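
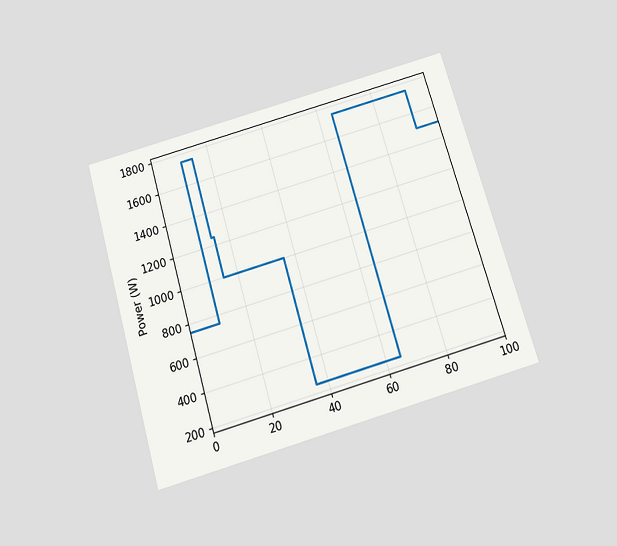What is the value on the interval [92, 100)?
The chart is tilted about 16° counter-clockwise and viewed slightly from below. On [92, 100) the step sits at 1500W.

1500W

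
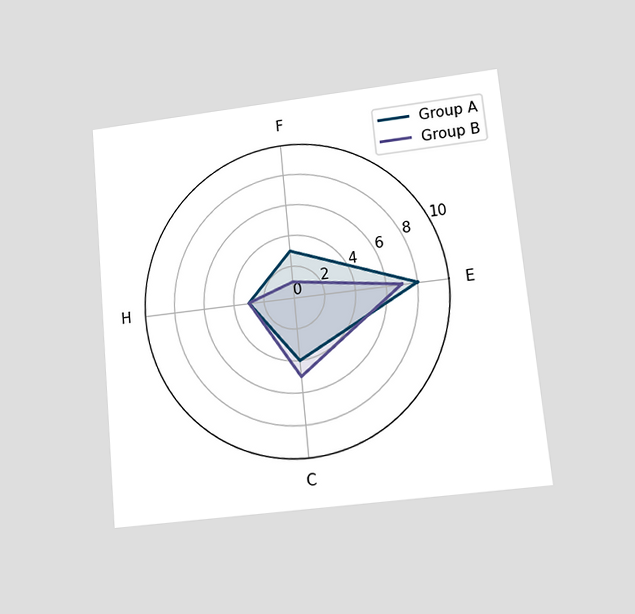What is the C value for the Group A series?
The chart is tilted about 6° counter-clockwise and viewed at a slight angle. On the C axis, Group A reaches 4.

4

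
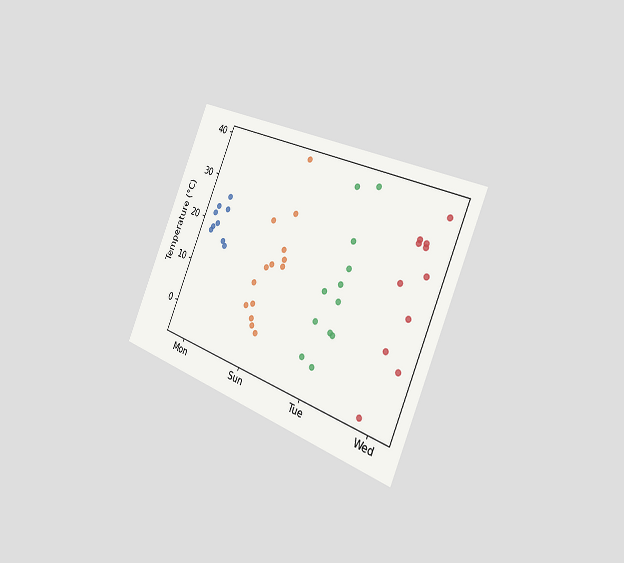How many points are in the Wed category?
The chart is tilted about 23° clockwise and viewed slightly from the right. Counting the markers in the Wed column gives 11.

11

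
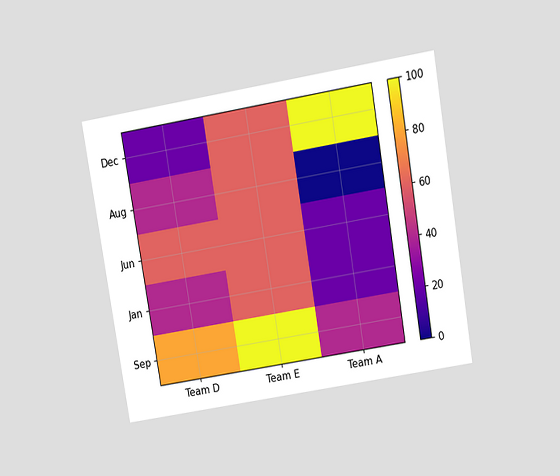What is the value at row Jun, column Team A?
20

The chart is tilted about 9° counter-clockwise and viewed slightly from above. Matching cell (Jun, Team A) against the colorbar gives 20.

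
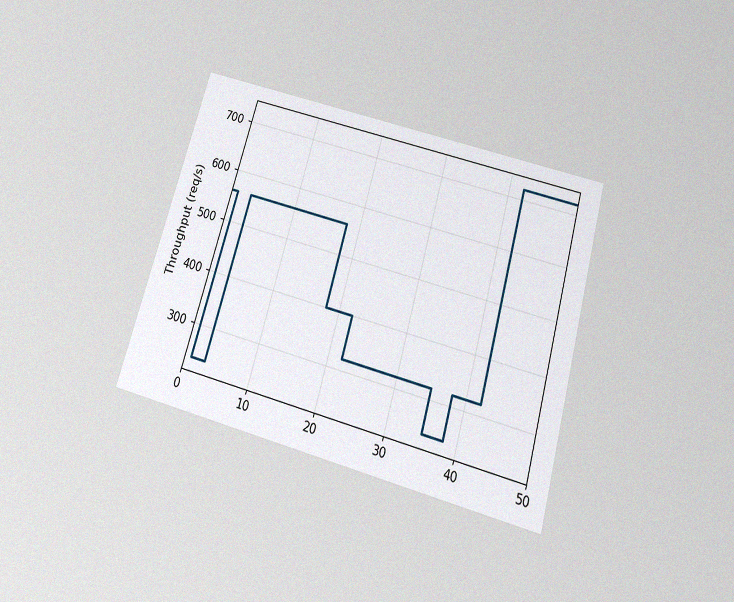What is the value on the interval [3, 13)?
560req/s

The chart is tilted about 16° clockwise and viewed slightly from below, with some photo noise. On [3, 13) the step sits at 560req/s.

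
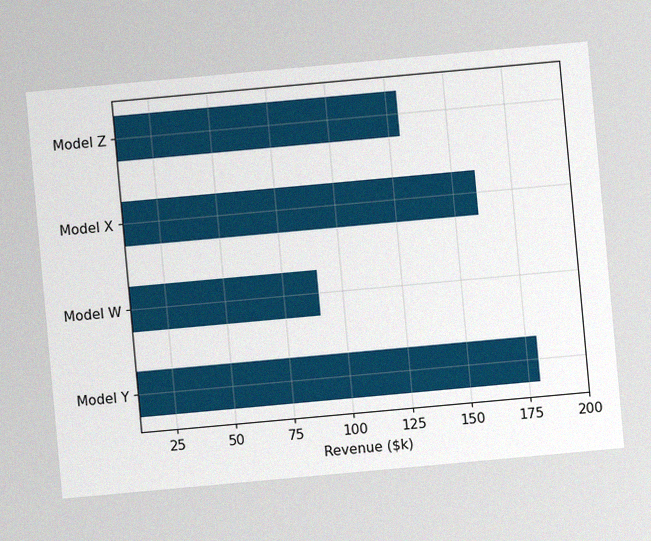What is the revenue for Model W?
$90k

The chart is tilted about 5° counter-clockwise, with some photo noise. Reading along the chart's x-axis, the Model W bar reaches $90k.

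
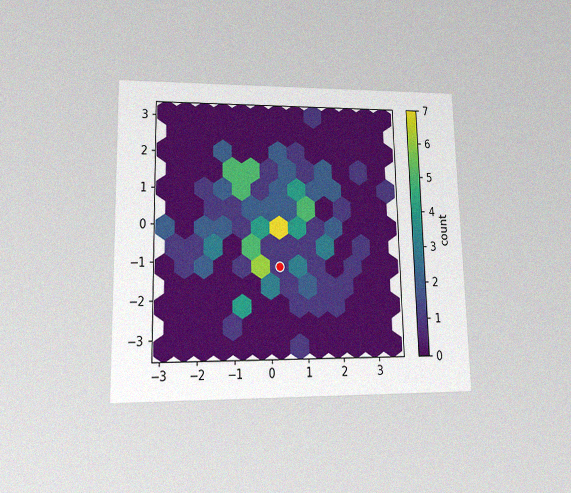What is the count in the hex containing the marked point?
1

The chart is viewed at a slight angle, with some photo noise. The marked hex reads 1 on the colorbar.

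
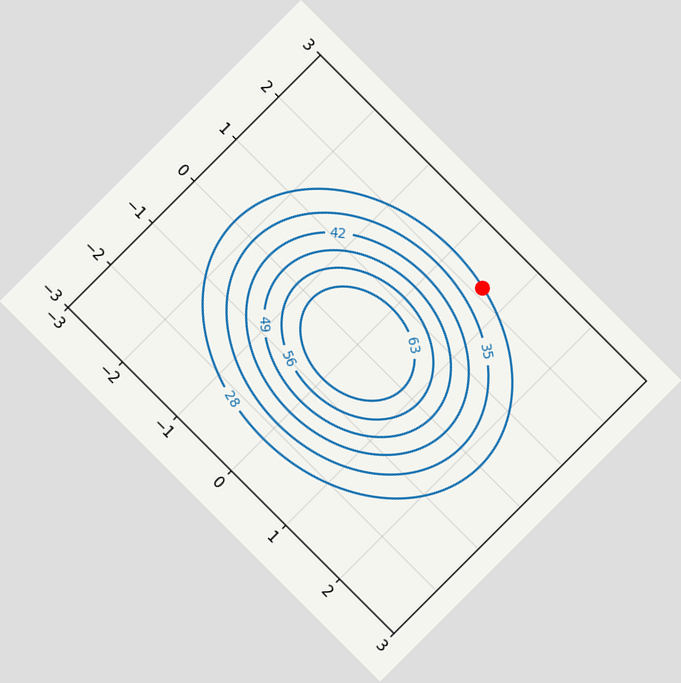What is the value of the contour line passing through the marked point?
28

The chart is tilted about 45° clockwise. The marked point sits on the contour labelled 28.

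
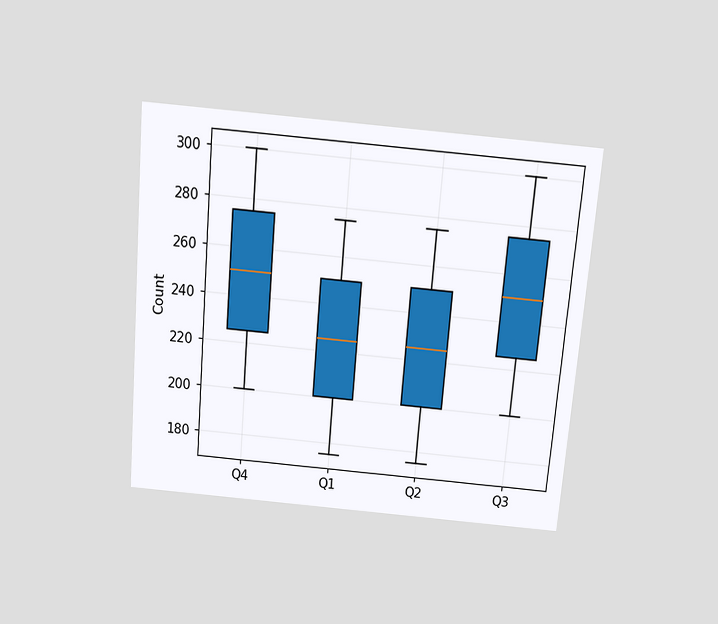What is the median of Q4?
The chart is tilted about 5° clockwise and viewed slightly from above. The median line in the Q4 box sits at 250.

250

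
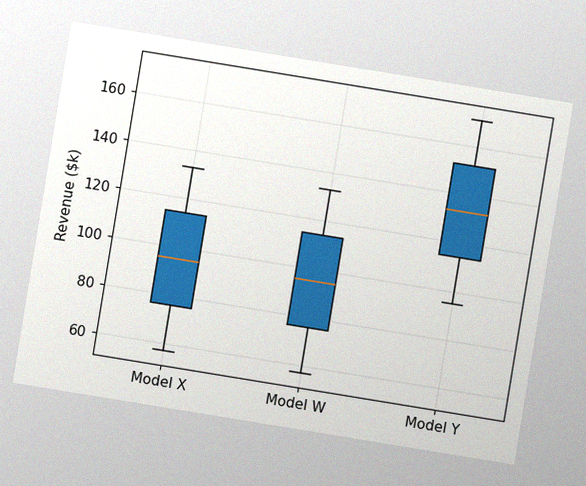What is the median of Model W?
$95k

The chart is tilted about 9° clockwise, with some photo noise. The median line in the Model W box sits at $95k.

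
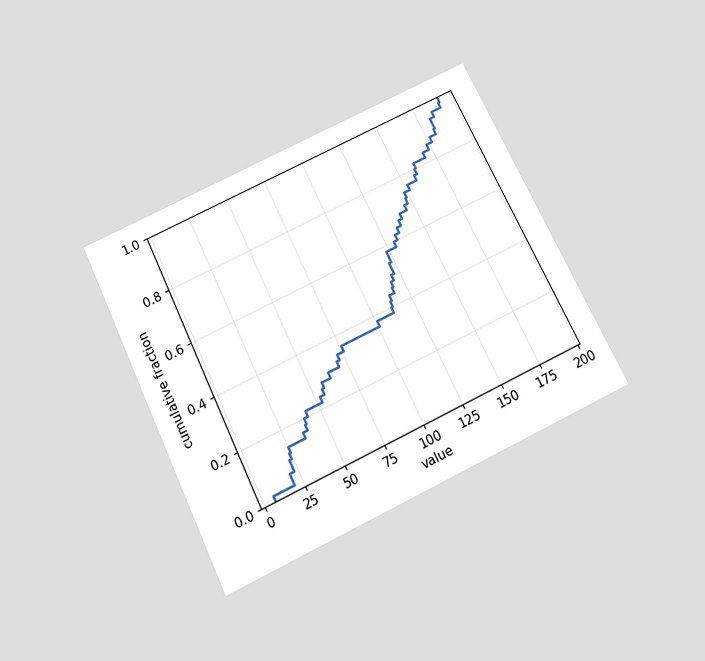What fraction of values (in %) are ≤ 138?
The chart is tilted about 26° counter-clockwise and viewed slightly from below. At x=138 the ECDF step is at 66%.

66%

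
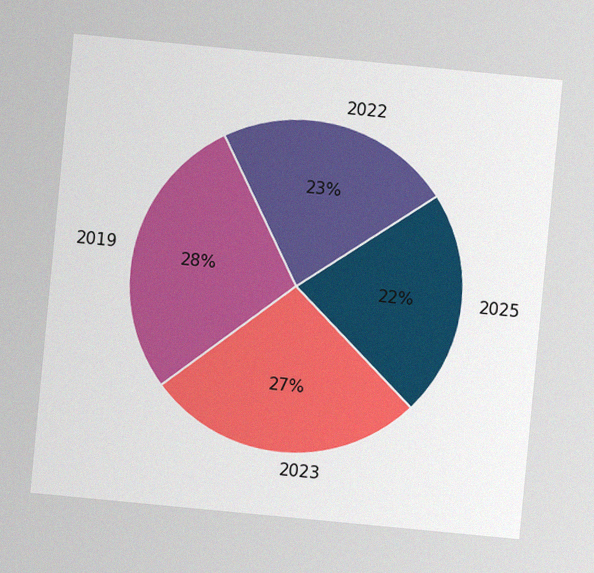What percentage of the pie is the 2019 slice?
The chart is tilted about 5° clockwise, with some photo noise. The 2019 slice takes up 28% of the pie.

28%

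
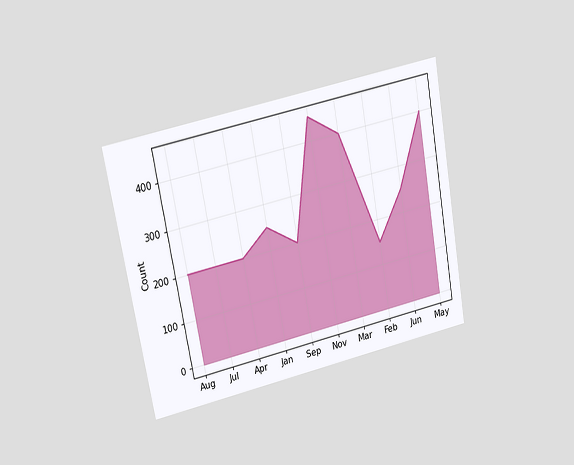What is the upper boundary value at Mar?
The chart is tilted about 10° counter-clockwise and viewed at a slight angle. At Mar the upper boundary is at 400.

400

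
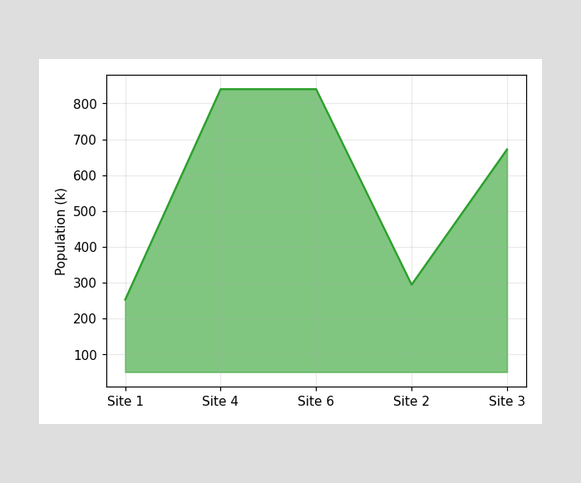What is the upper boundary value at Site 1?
252k

At Site 1 the upper boundary is at 252k.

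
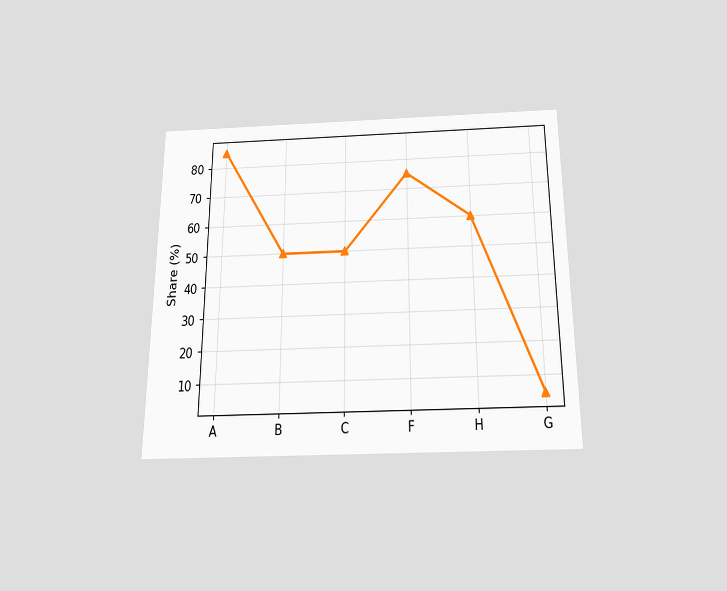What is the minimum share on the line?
The chart is viewed slightly from below. The lowest point is at G, and reading across to the y-axis gives 5%.

5%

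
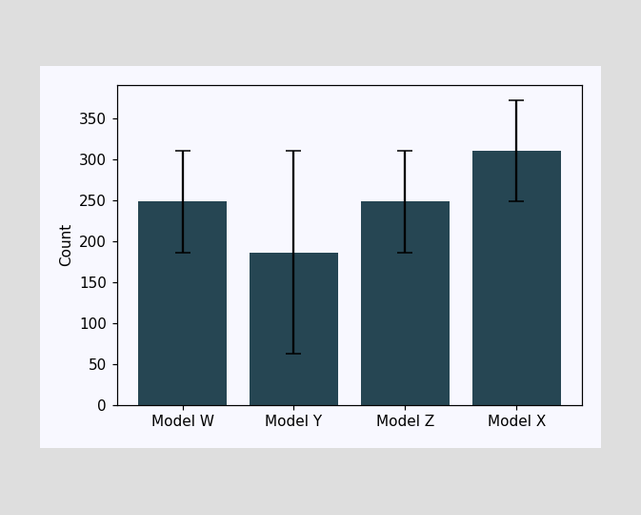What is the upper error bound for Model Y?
The Model Y bar's upper whisker reaches 310.

310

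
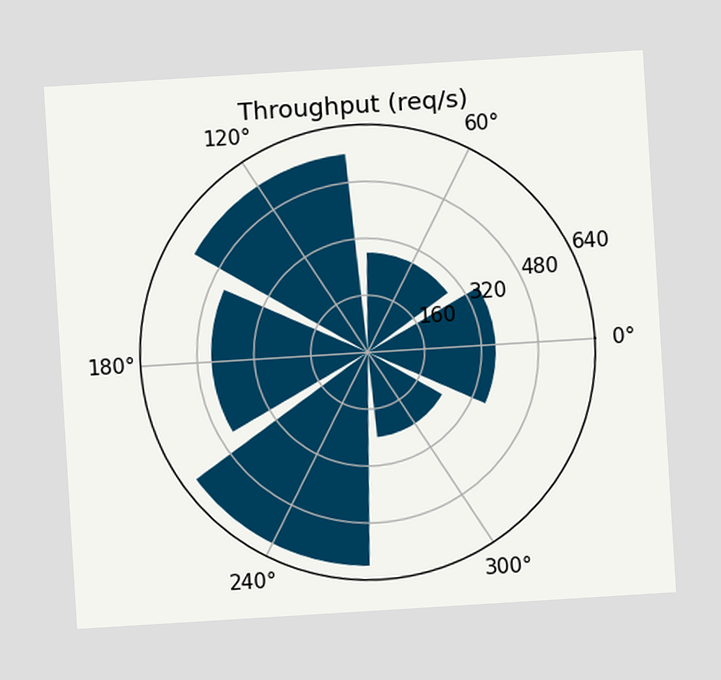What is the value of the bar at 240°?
The chart is tilted about 4° counter-clockwise. The bar at 240° reaches 600req/s on the radial axis.

600req/s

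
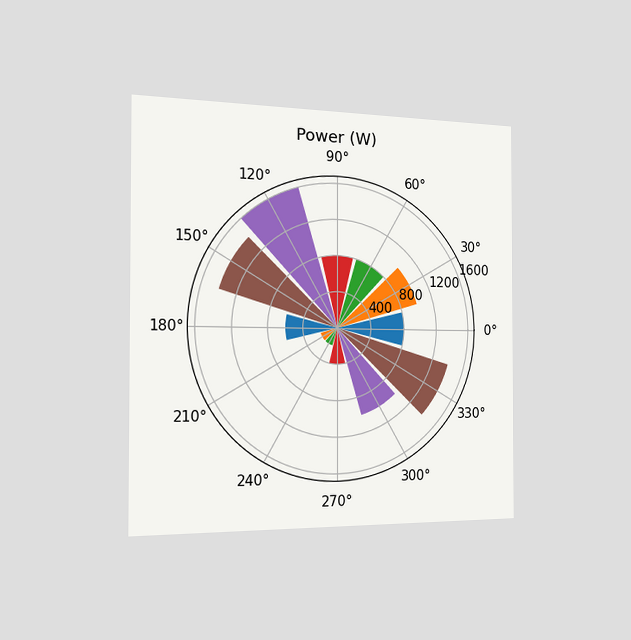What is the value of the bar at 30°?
1000W

The chart is viewed slightly from the left. The bar at 30° reaches 1000W on the radial axis.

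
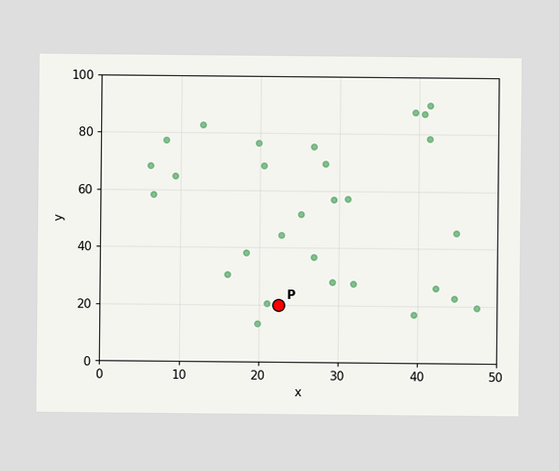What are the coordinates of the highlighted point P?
Following the gridlines from P to each axis, P sits at (22.5, 20).

(22.5, 20)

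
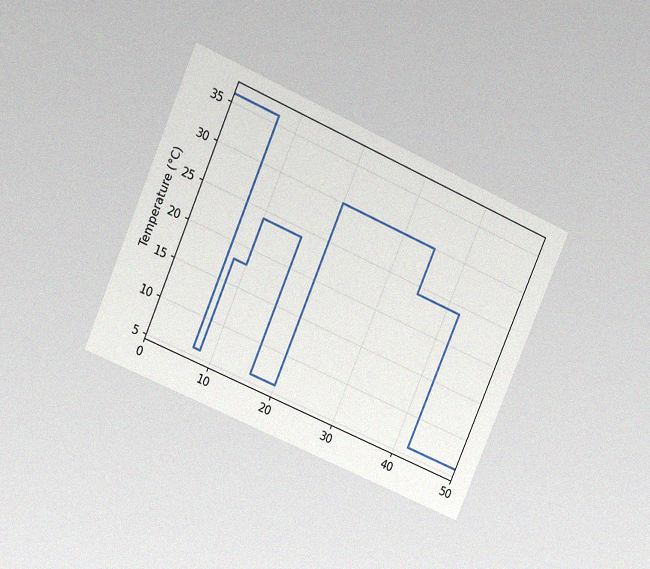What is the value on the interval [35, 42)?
The chart is tilted about 23° clockwise and viewed at a slight angle, with some photo noise. On [35, 42) the step sits at 24°C.

24°C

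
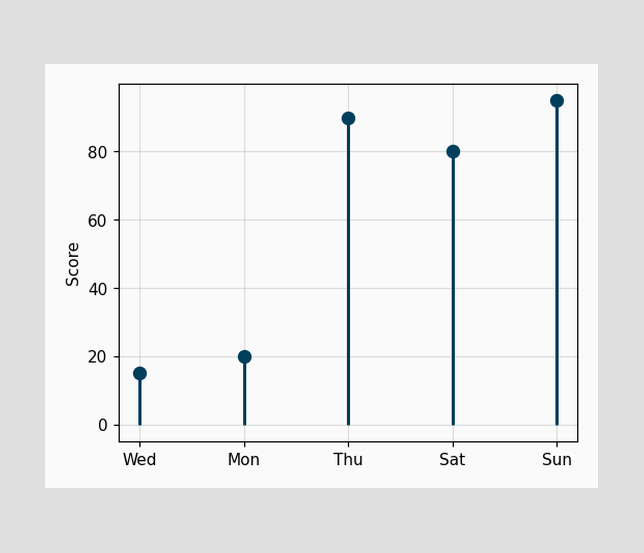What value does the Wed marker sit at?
The Wed marker sits at 15.

15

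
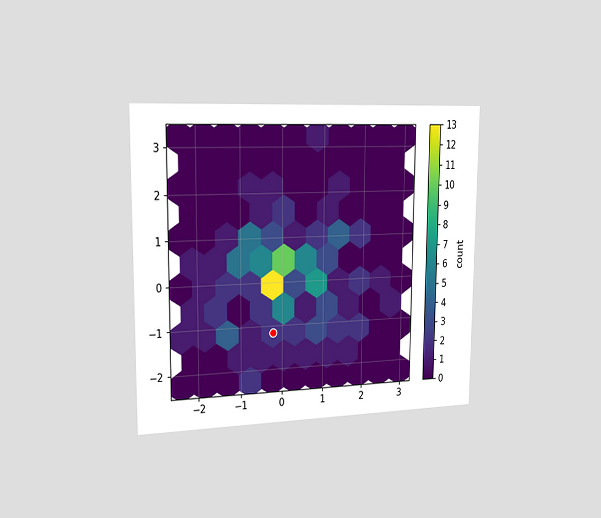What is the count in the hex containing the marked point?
The chart is viewed slightly from the left. The marked hex reads 2 on the colorbar.

2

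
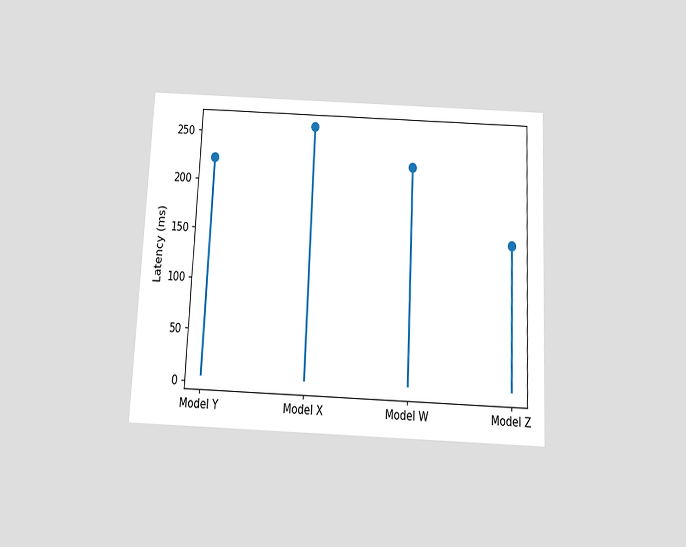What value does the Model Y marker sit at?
The chart is tilted about 3° clockwise and viewed slightly from below. The Model Y marker sits at 222ms.

222ms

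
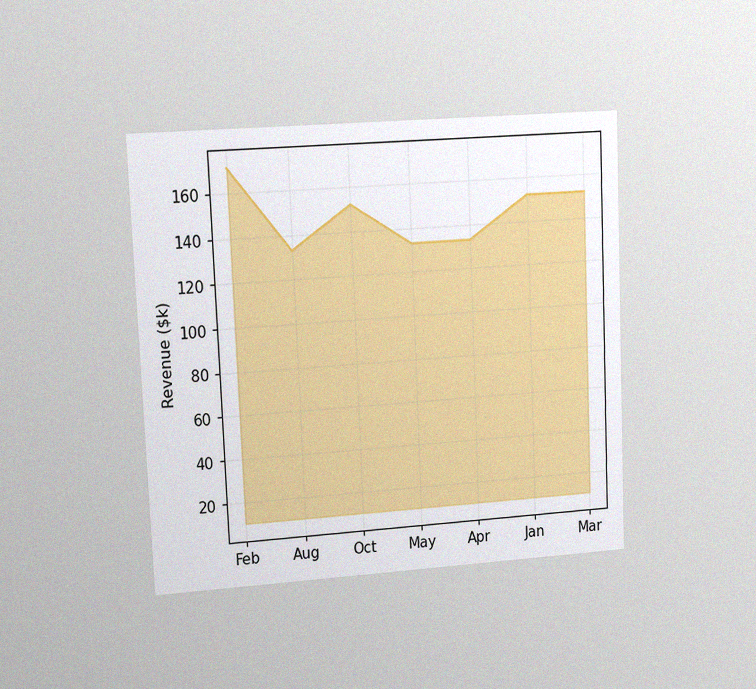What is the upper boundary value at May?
The chart is tilted about 2° counter-clockwise and viewed at a slight angle, with some photo noise. At May the upper boundary is at $133k.

$133k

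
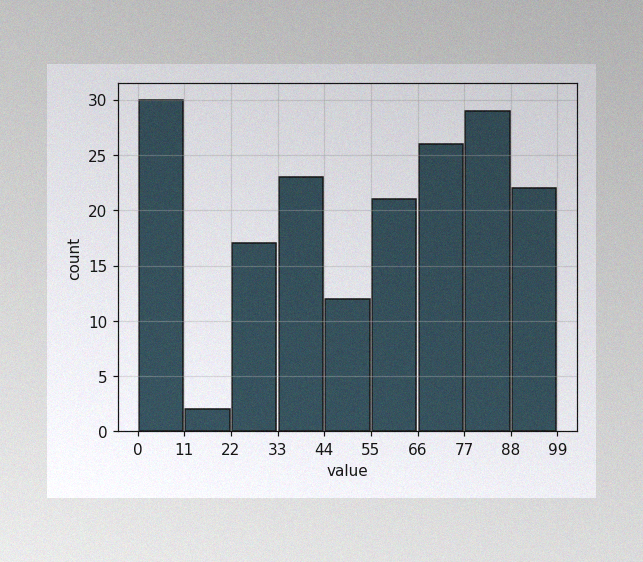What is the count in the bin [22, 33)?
17

The image has some photo noise and uneven lighting. The [22, 33) bin has height 17.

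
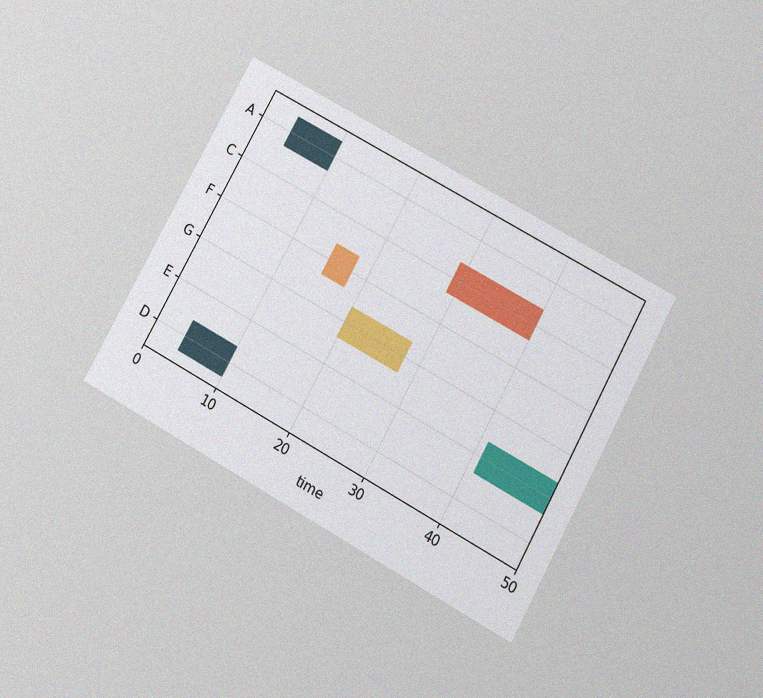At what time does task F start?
15

The chart is tilted about 29° clockwise and viewed at a slight angle, with some photo noise. The F bar begins at t=15.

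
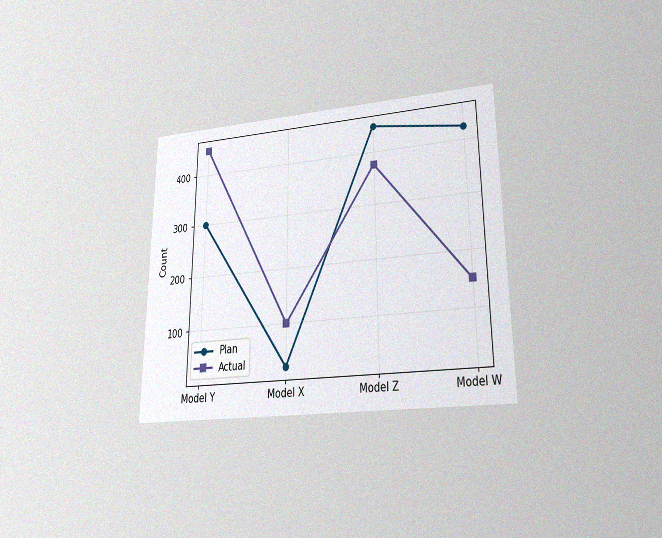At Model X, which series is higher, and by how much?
The chart is viewed at a slight angle, with some photo noise. At Model X, Actual sits above the other line by 75.

Actual, by 75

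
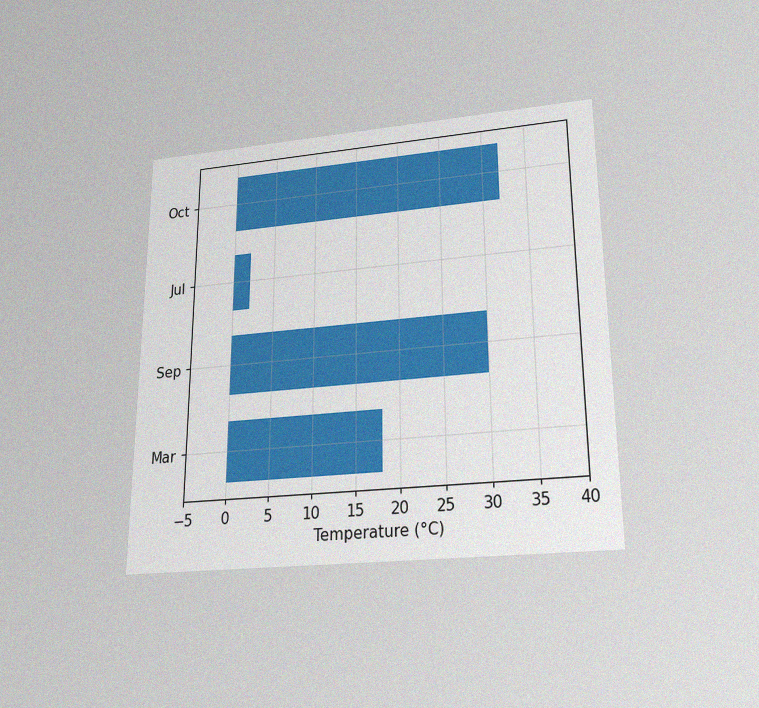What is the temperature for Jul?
The chart is viewed slightly from below, with some photo noise. Reading along the chart's x-axis, the Jul bar reaches 2°C.

2°C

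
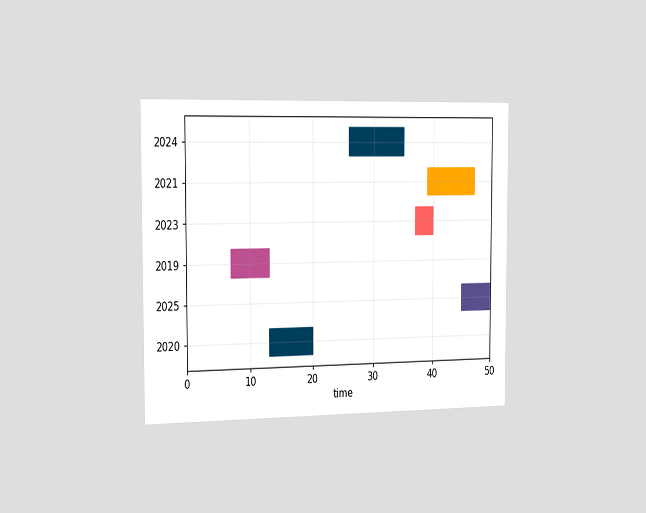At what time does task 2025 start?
The chart is viewed slightly from the left. The 2025 bar begins at t=45.

45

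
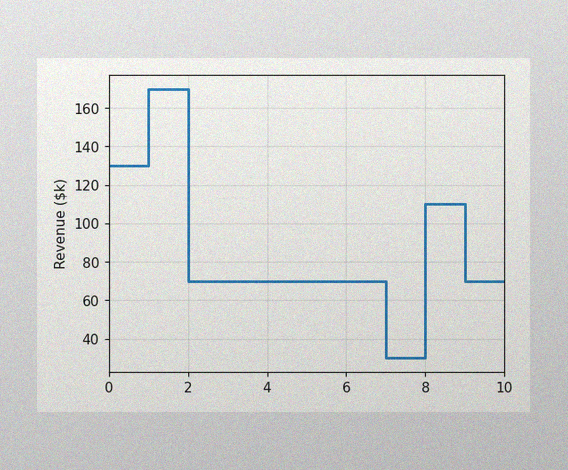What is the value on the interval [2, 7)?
The image has some photo noise and uneven lighting. On [2, 7) the step sits at $70k.

$70k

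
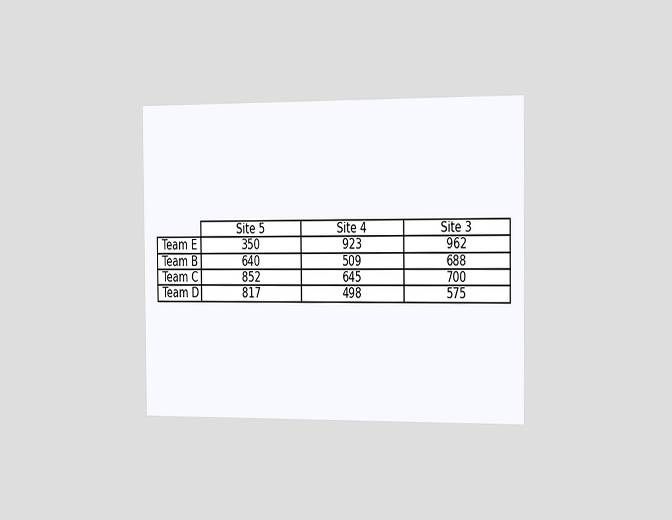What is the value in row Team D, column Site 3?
The chart is viewed slightly from the right. The (Team D, Site 3) cell reads 575.

575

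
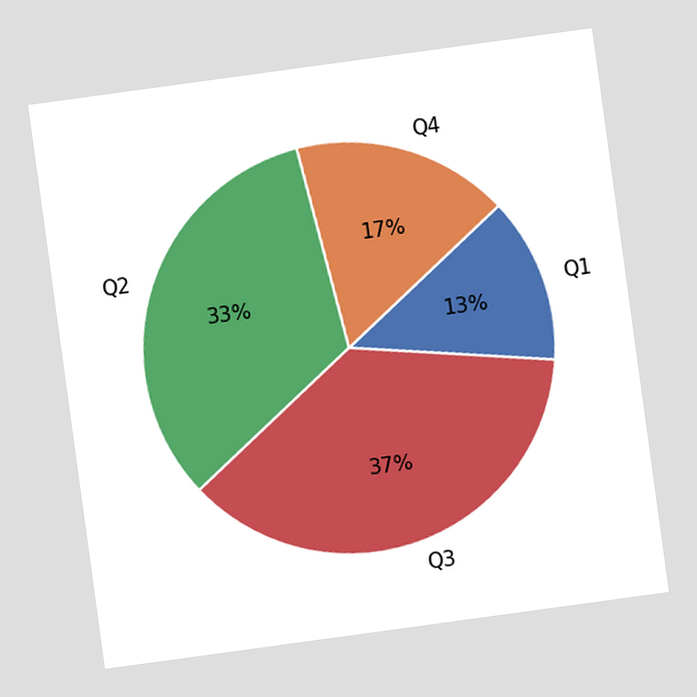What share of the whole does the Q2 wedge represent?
The chart is tilted about 8° counter-clockwise. The Q2 slice takes up 33% of the pie.

33%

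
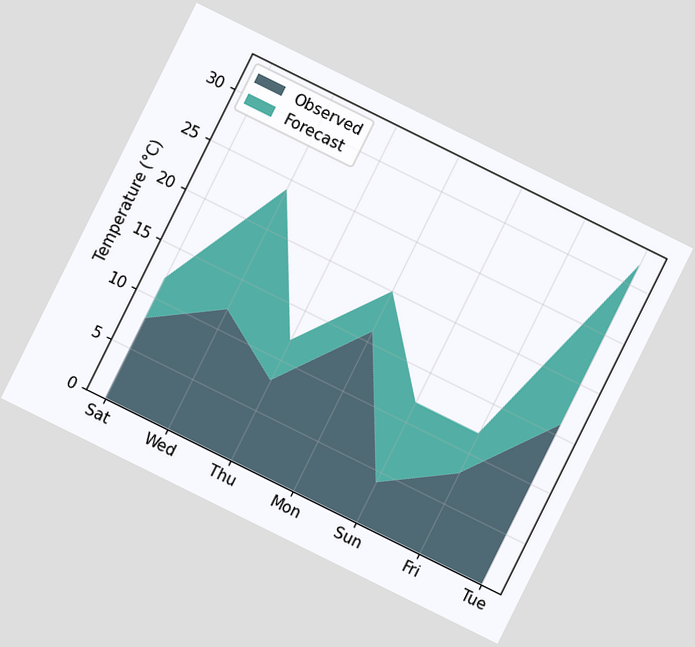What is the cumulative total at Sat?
The chart is tilted about 26° clockwise. The stacked total at Sat reaches 12°C.

12°C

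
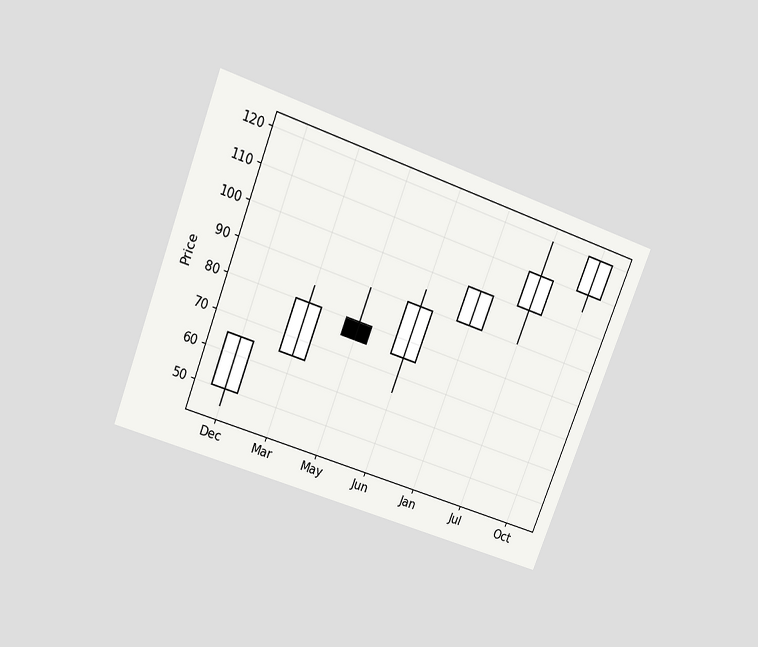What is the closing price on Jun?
90

The chart is tilted about 21° clockwise and viewed slightly from above. The Jun candle closes at 90.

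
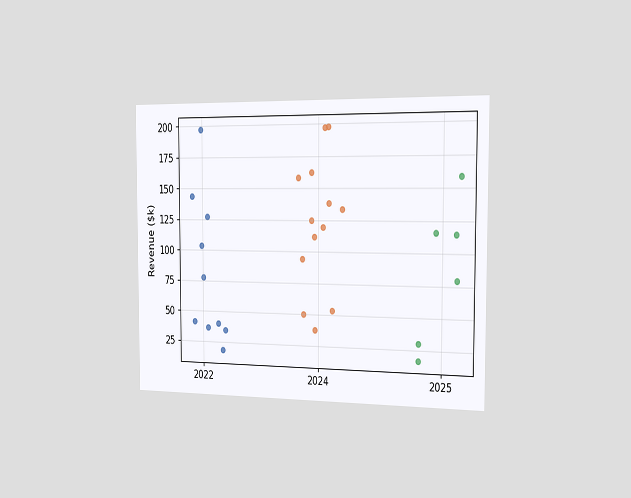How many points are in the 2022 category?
The chart is viewed slightly from the right. Counting the markers in the 2022 column gives 10.

10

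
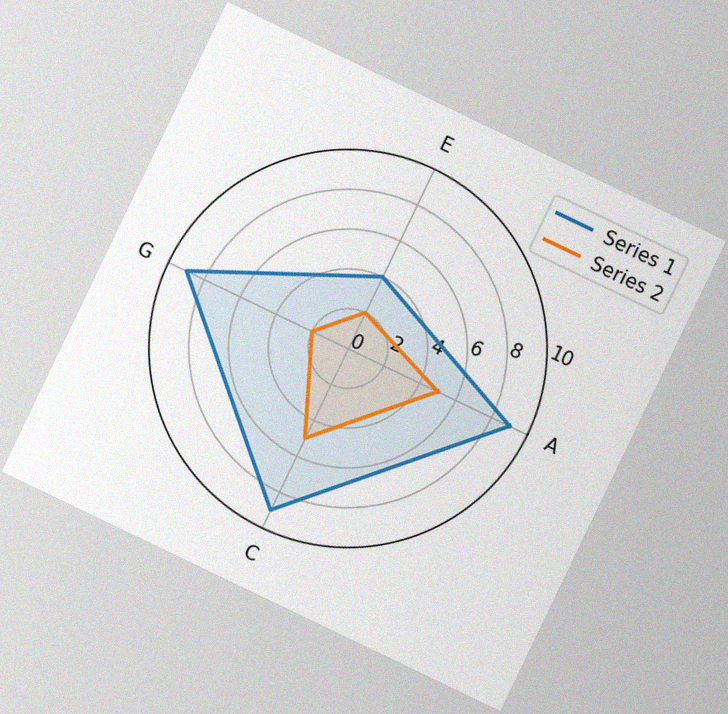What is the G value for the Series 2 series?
The chart is tilted about 26° clockwise, with some photo noise. On the G axis, Series 2 reaches 2.

2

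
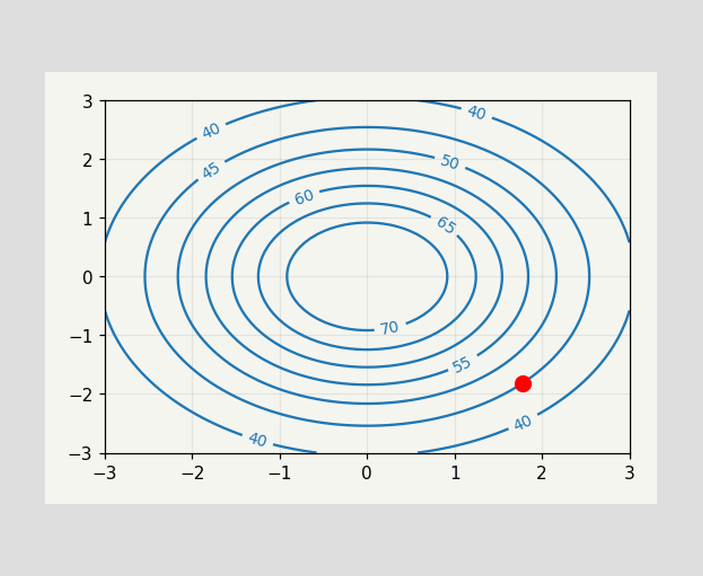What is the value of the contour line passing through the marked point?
45

The marked point sits on the contour labelled 45.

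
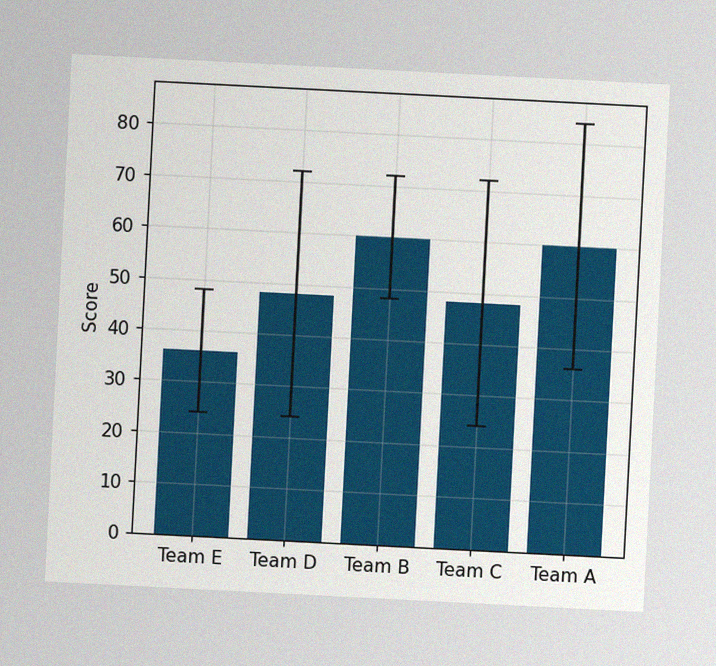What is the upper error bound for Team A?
The chart is tilted about 3° clockwise, with some photo noise. The Team A bar's upper whisker reaches 84.

84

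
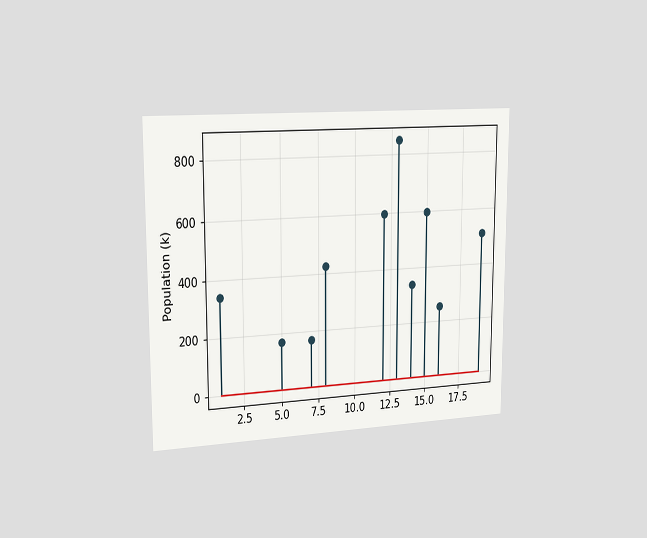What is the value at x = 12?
The chart is viewed slightly from the left. The stem at x=12 reaches 595k.

595k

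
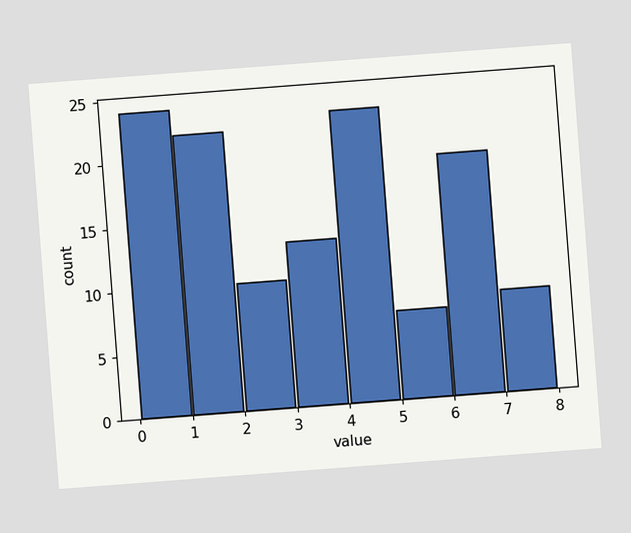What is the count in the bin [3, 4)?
The chart is tilted about 4° counter-clockwise. The [3, 4) bin has height 13.

13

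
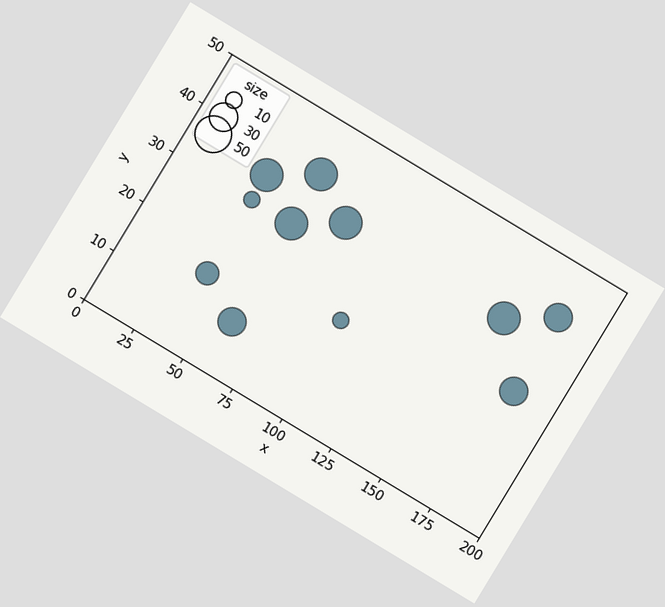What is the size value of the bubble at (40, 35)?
40

The chart is tilted about 31° clockwise. Matching the bubble at (40, 35) against the size legend gives 40.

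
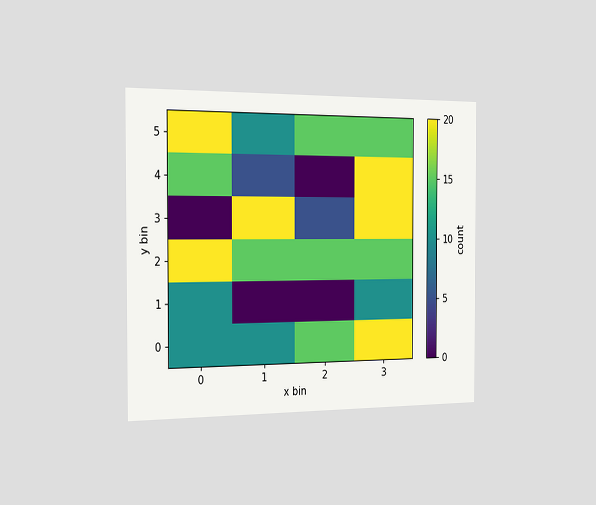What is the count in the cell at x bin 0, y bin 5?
20

The chart is viewed slightly from the left. Matching the cell (0, 5) against the colorbar gives 20.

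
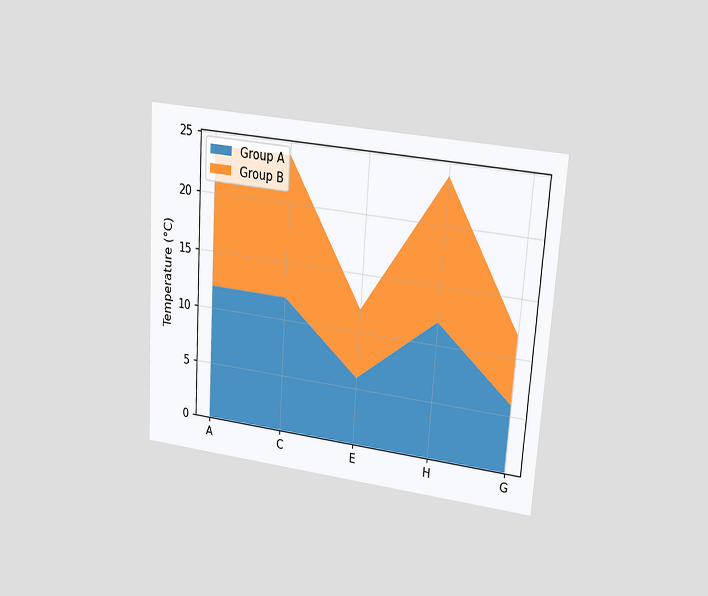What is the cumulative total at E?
The chart is tilted about 4° clockwise and viewed at a slight angle. The stacked total at E reaches 12°C.

12°C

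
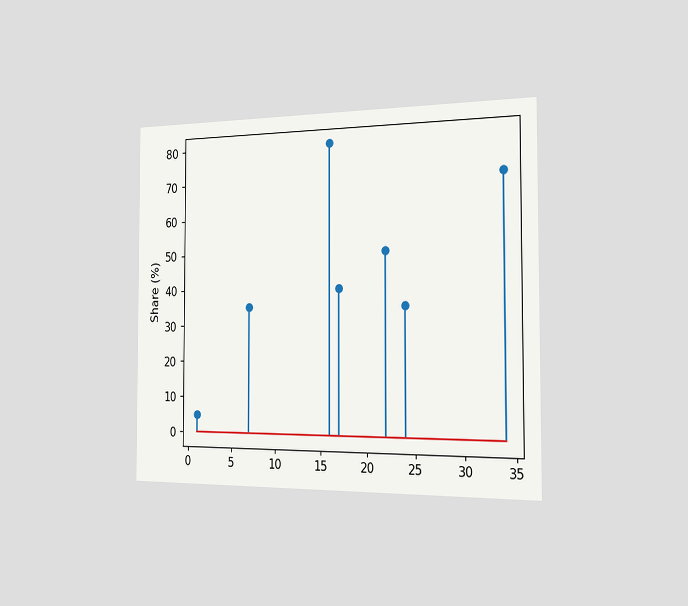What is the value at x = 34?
70%

The chart is viewed slightly from the right. The stem at x=34 reaches 70%.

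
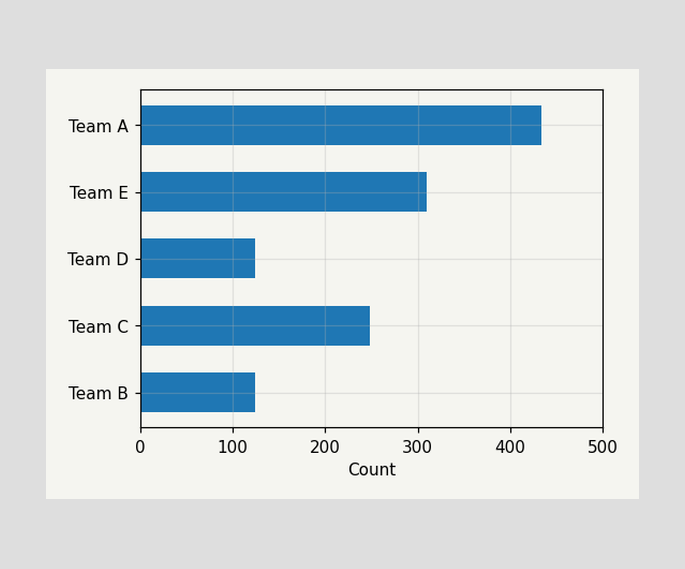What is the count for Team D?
124

Reading along the chart's x-axis, the Team D bar reaches 124.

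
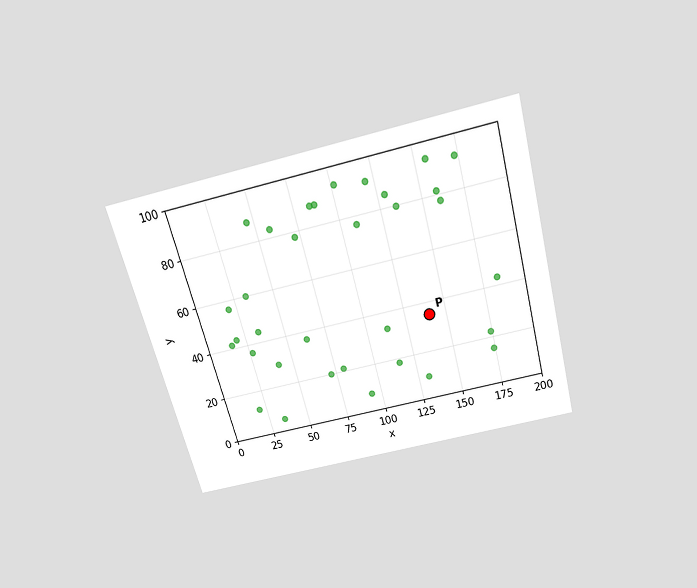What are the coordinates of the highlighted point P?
(140, 35)

The chart is tilted about 15° counter-clockwise and viewed slightly from above. Following the gridlines from P to each axis, P sits at (140, 35).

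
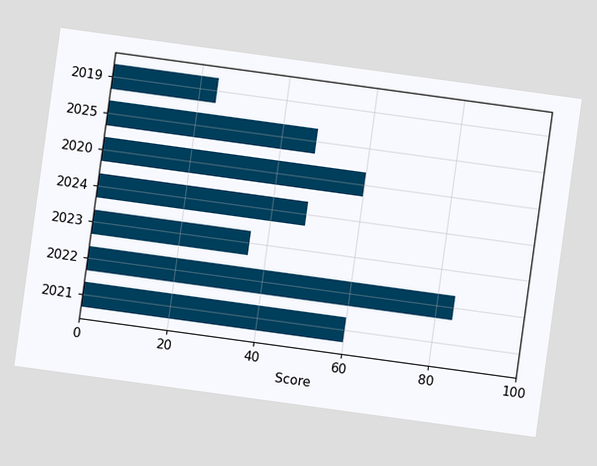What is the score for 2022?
84

The chart is tilted about 8° clockwise. Reading along the chart's x-axis, the 2022 bar reaches 84.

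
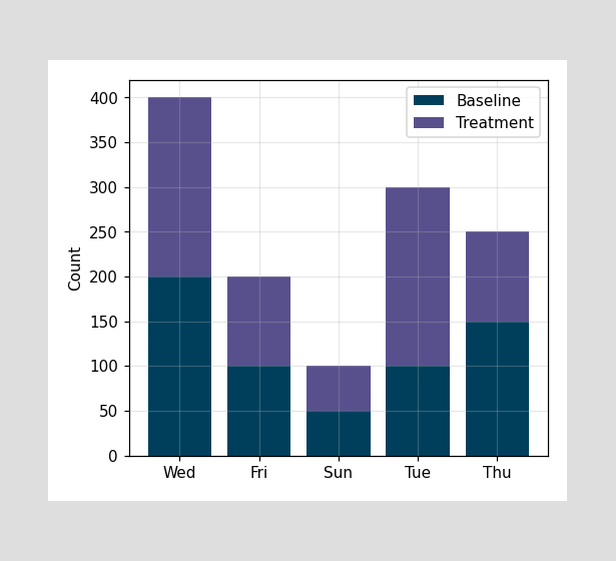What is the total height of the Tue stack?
The Tue stack's top reaches 300 on the y-axis.

300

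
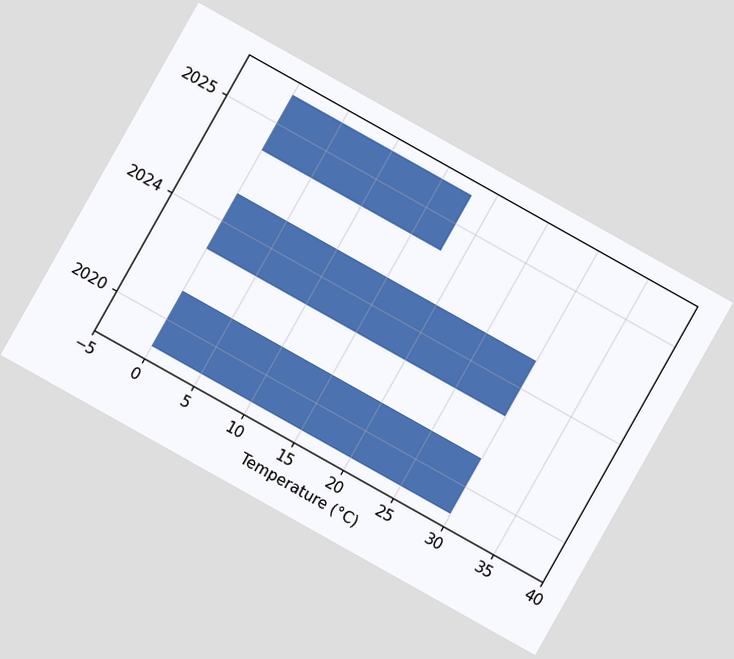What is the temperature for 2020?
30°C

The chart is tilted about 29° clockwise. Reading along the chart's x-axis, the 2020 bar reaches 30°C.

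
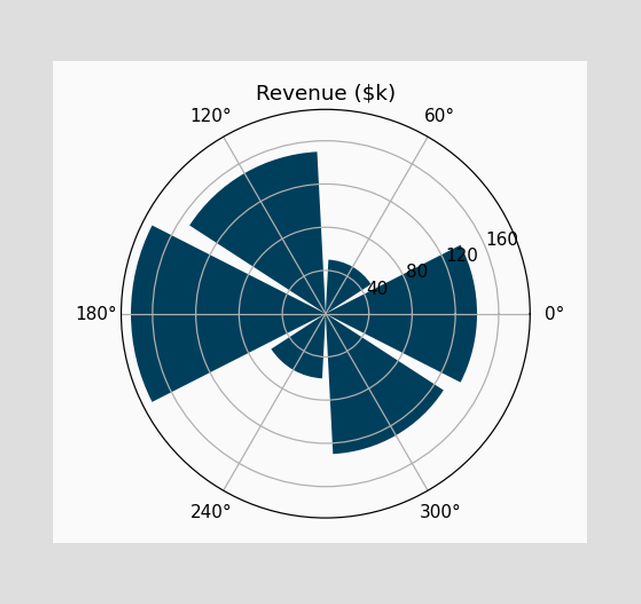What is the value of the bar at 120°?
The bar at 120° reaches $150k on the radial axis.

$150k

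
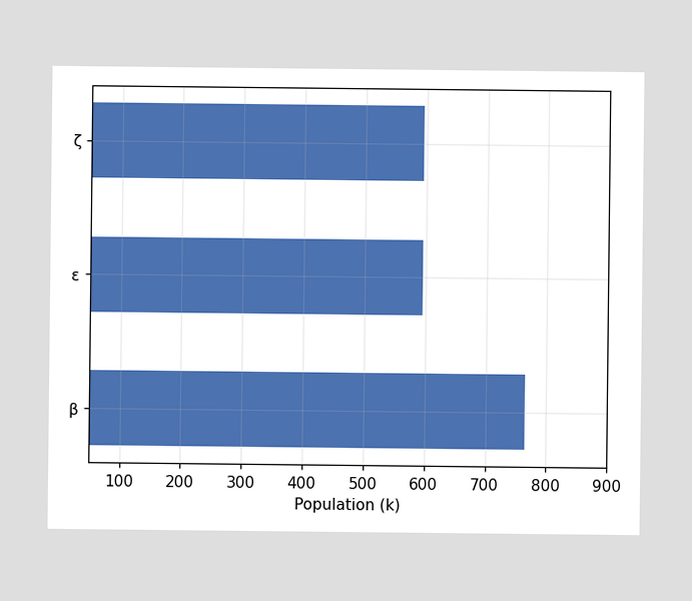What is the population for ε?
595k

Reading along the chart's x-axis, the ε bar reaches 595k.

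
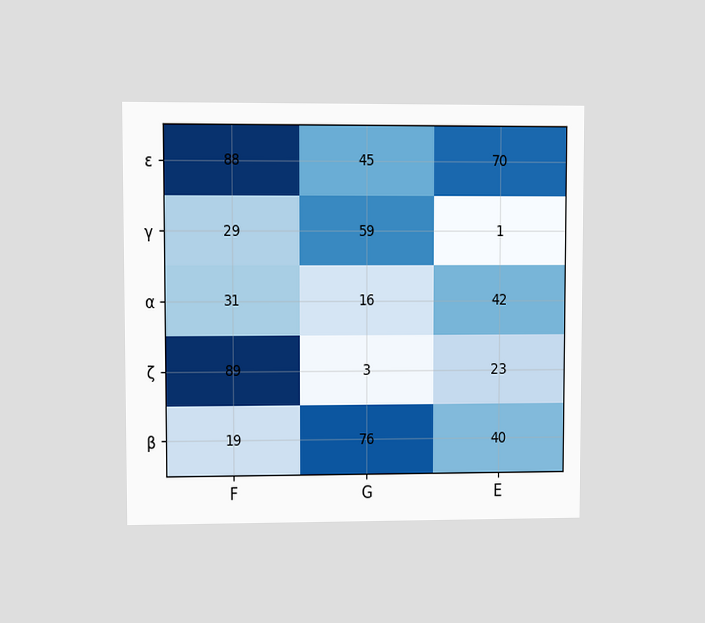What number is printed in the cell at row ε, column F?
88

The chart is viewed at a slight angle. The (ε, F) cell reads 88.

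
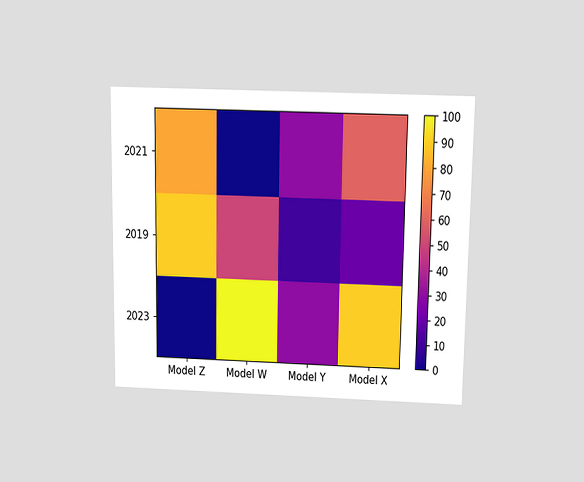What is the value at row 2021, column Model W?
The chart is viewed slightly from above. Matching cell (2021, Model W) against the colorbar gives 0.

0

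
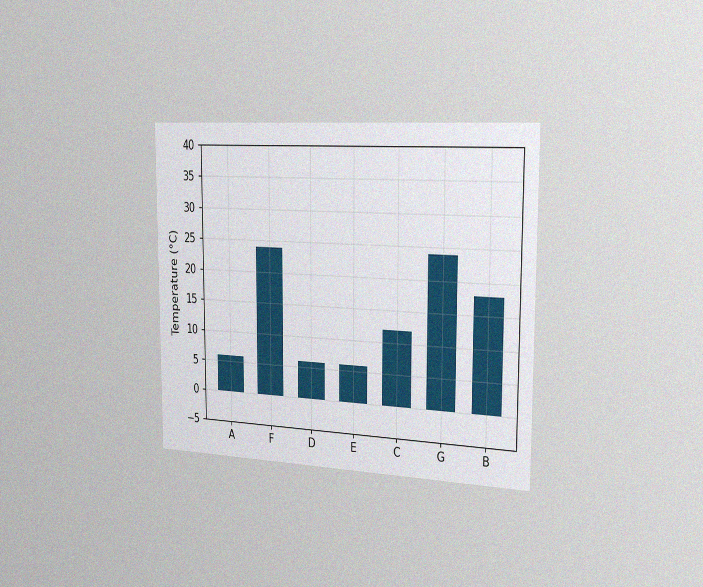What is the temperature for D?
6°C

The chart is viewed slightly from the right, with some photo noise. Reading along the chart's y-axis, the D bar reaches 6°C.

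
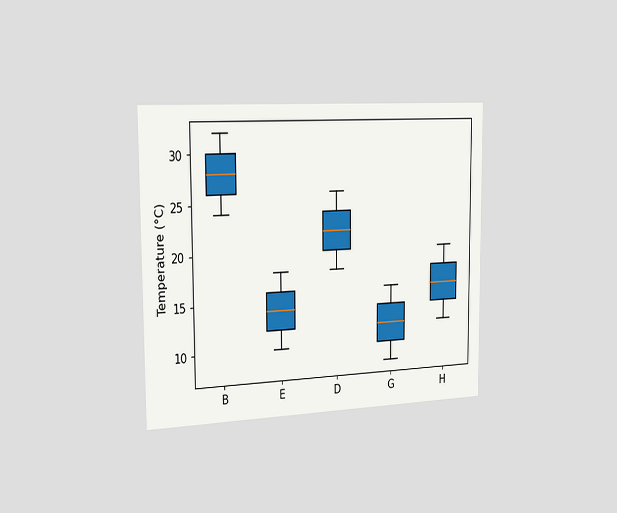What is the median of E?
The chart is viewed slightly from the left. The median line in the E box sits at 14°C.

14°C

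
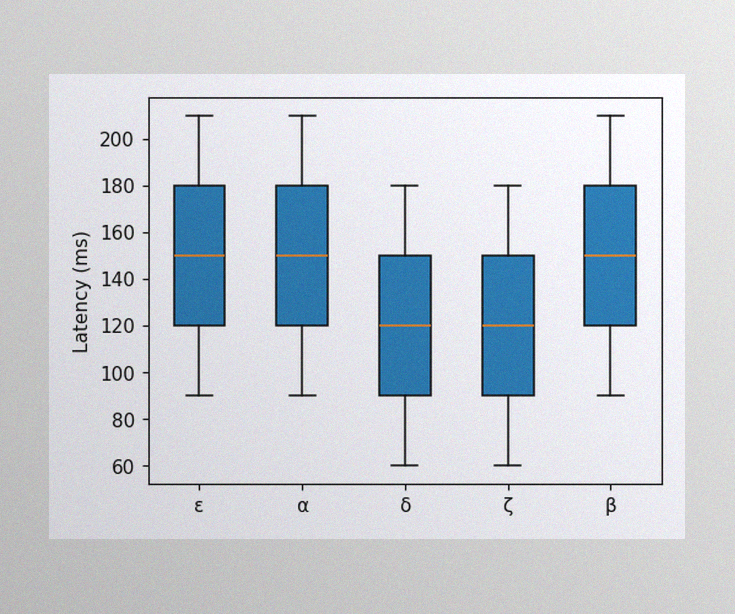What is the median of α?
150ms

The image has some photo noise and uneven lighting. The median line in the α box sits at 150ms.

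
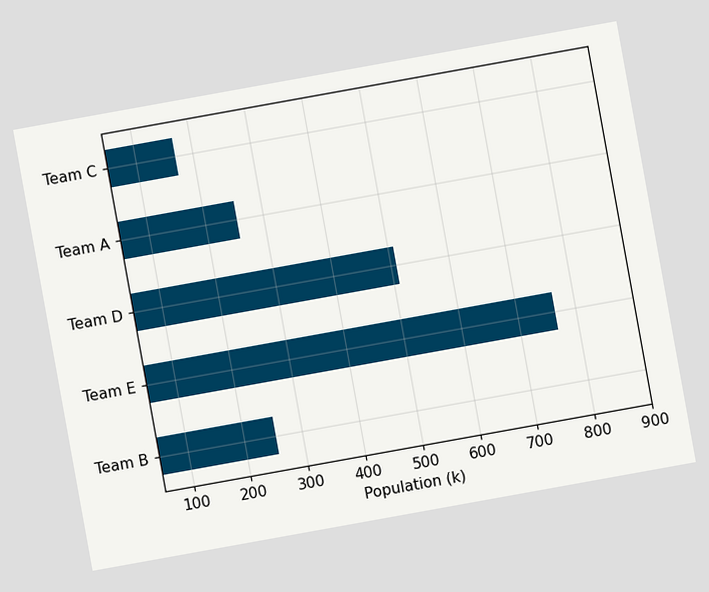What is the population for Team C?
The chart is tilted about 10° counter-clockwise. Reading along the chart's x-axis, the Team C bar reaches 170k.

170k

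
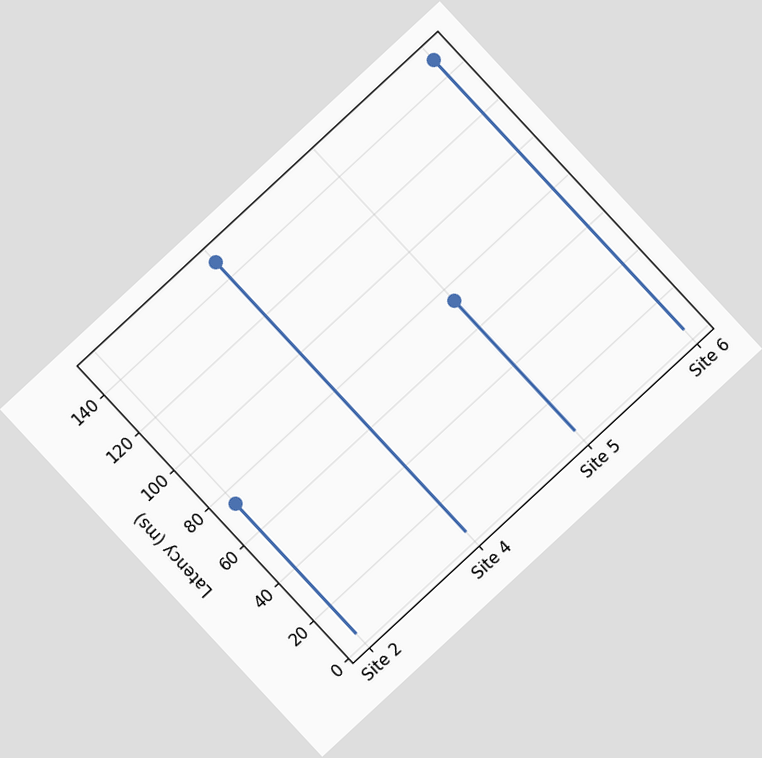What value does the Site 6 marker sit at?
148ms

The chart is tilted about 43° counter-clockwise. The Site 6 marker sits at 148ms.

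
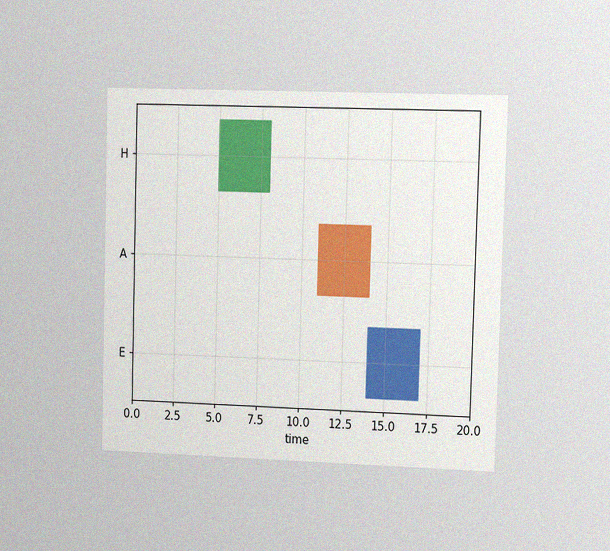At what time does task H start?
5

The chart is viewed slightly from the right, with some photo noise. The H bar begins at t=5.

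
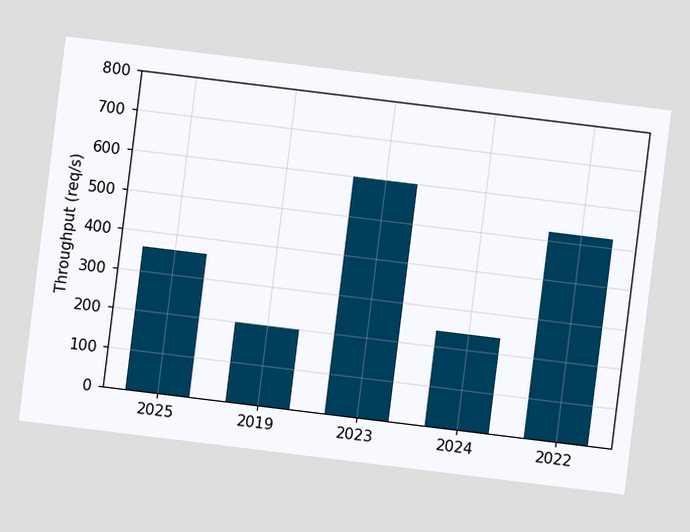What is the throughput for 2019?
200req/s

The chart is tilted about 7° clockwise. Reading along the chart's y-axis, the 2019 bar reaches 200req/s.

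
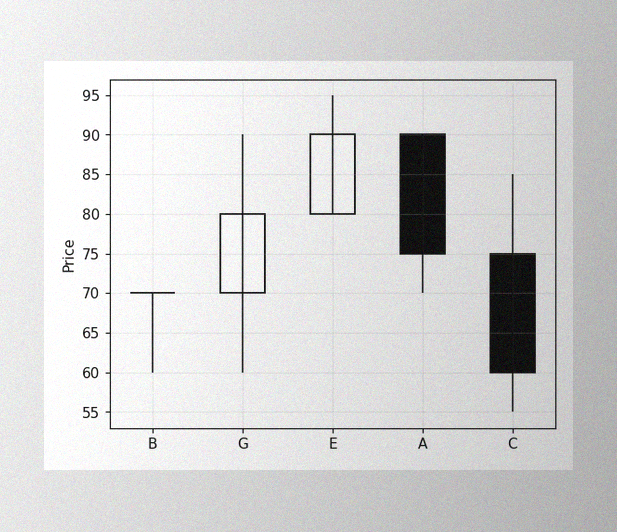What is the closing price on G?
The image has some photo noise and uneven lighting. The G candle closes at 80.

80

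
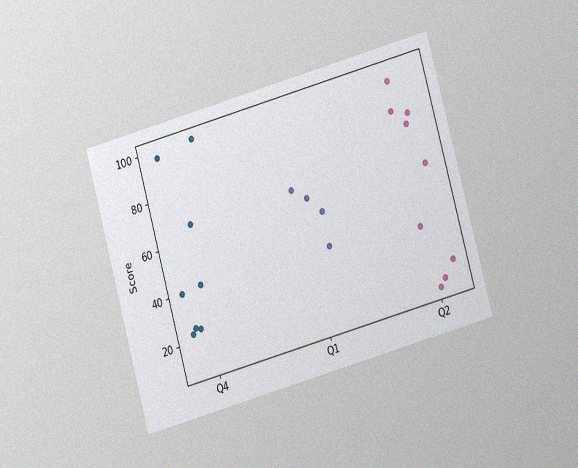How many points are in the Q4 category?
The chart is tilted about 16° counter-clockwise and viewed at a slight angle, with some photo noise. Counting the markers in the Q4 column gives 8.

8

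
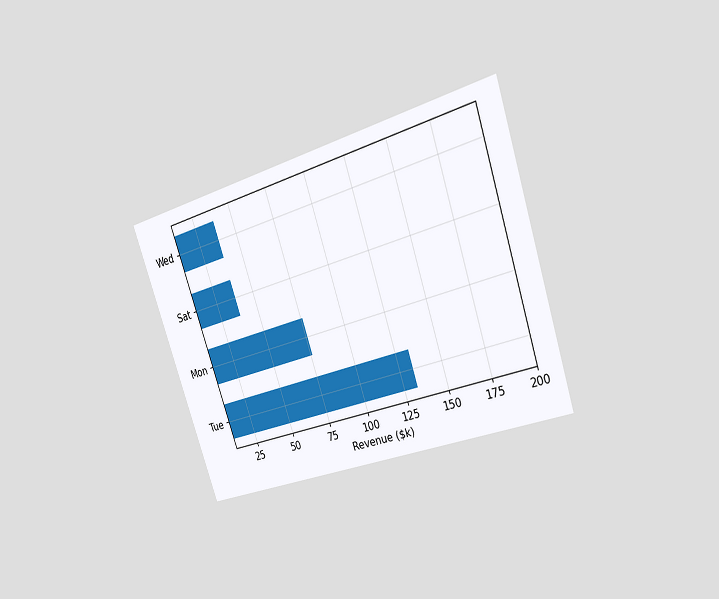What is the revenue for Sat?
$38k

The chart is tilted about 19° counter-clockwise and viewed slightly from the right. Reading along the chart's x-axis, the Sat bar reaches $38k.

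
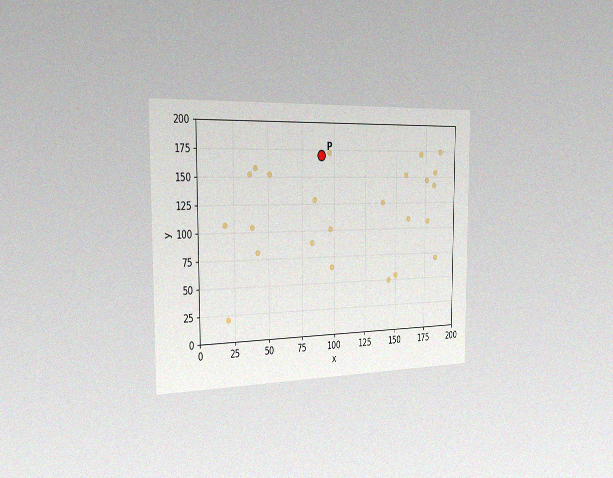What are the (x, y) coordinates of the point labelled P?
(90, 170)

The chart is viewed slightly from the left, with some photo noise. Following the gridlines from P to each axis, P sits at (90, 170).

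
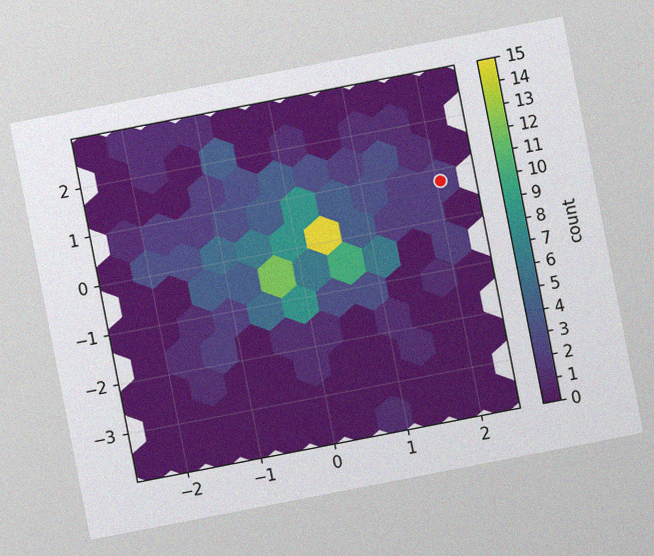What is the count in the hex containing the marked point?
2

The chart is tilted about 11° counter-clockwise, with some photo noise. The marked hex reads 2 on the colorbar.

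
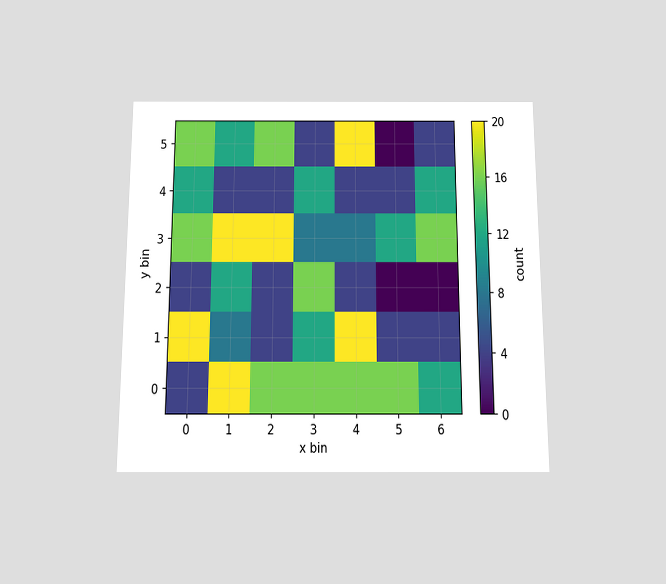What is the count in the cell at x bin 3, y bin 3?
8

The chart is viewed slightly from below. Matching the cell (3, 3) against the colorbar gives 8.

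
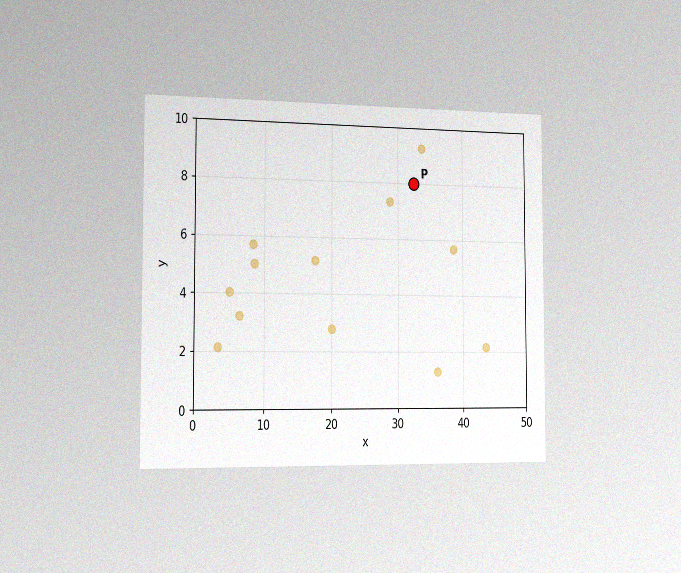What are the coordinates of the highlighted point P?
The chart is viewed slightly from the left, with some photo noise. Following the gridlines from P to each axis, P sits at (32.5, 8).

(32.5, 8)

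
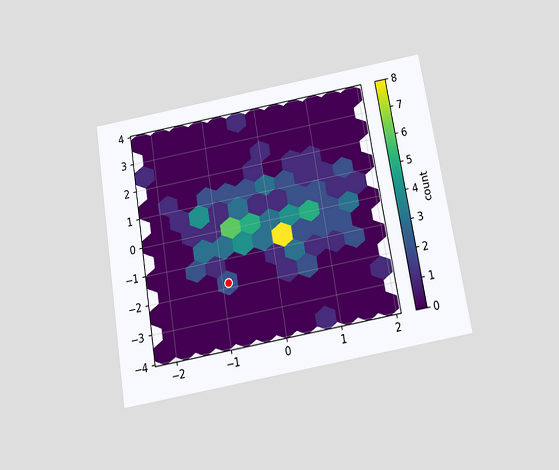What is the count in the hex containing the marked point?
The chart is tilted about 9° counter-clockwise and viewed slightly from below. The marked hex reads 2 on the colorbar.

2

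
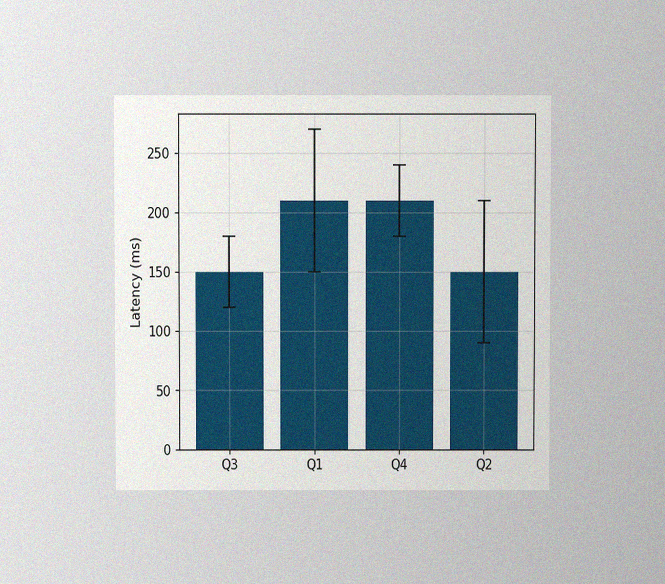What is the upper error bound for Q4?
240ms

The chart is viewed at a slight angle, with some photo noise. The Q4 bar's upper whisker reaches 240ms.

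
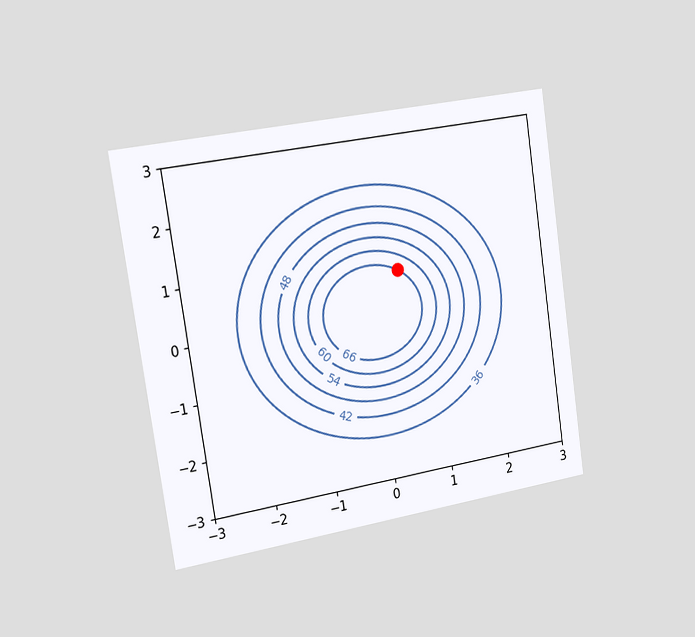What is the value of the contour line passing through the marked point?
66

The chart is tilted about 8° counter-clockwise and viewed slightly from the left. The marked point sits on the contour labelled 66.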